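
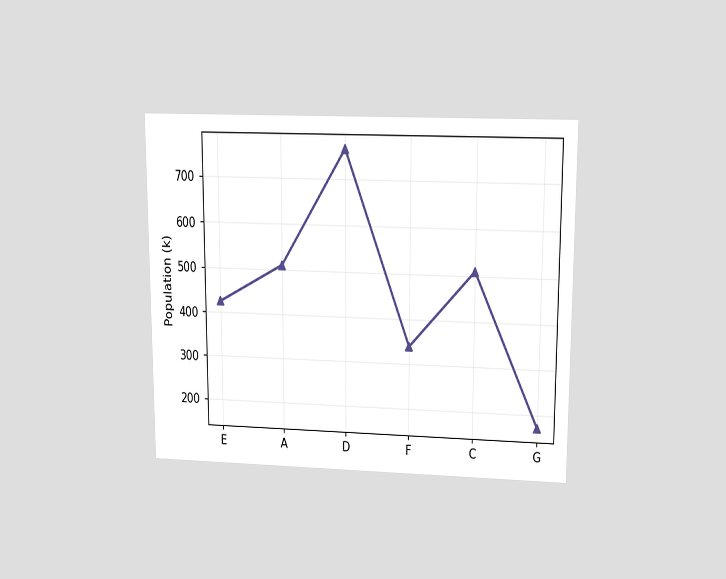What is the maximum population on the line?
The chart is viewed slightly from above. The highest point is at D, and reading across to the y-axis gives 765k.

765k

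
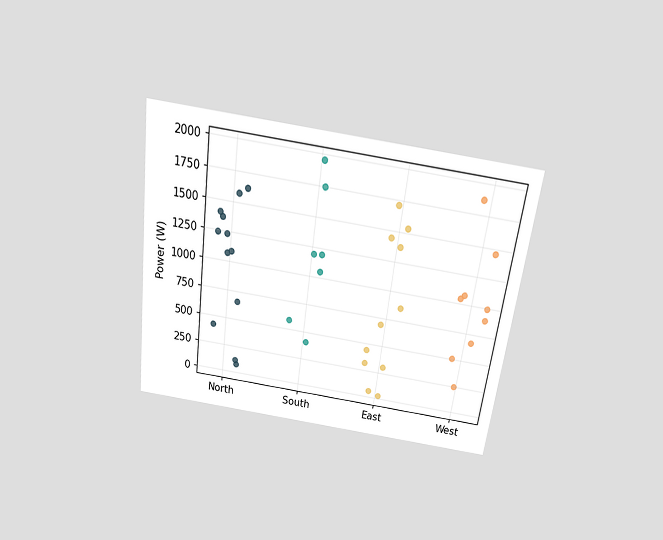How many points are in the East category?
11

The chart is tilted about 7° clockwise and viewed slightly from above. Counting the markers in the East column gives 11.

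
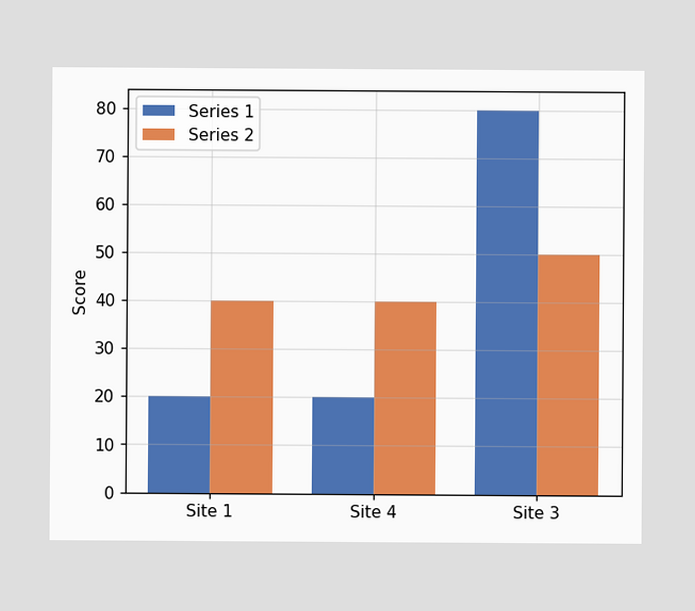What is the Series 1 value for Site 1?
The Series 1 bar at Site 1 reaches 20 on the y-axis.

20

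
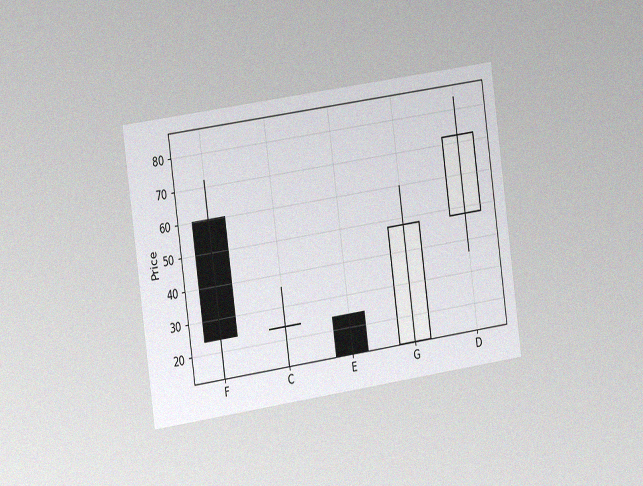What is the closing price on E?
The chart is tilted about 8° counter-clockwise and viewed slightly from the left, with some photo noise. The E candle closes at 12.

12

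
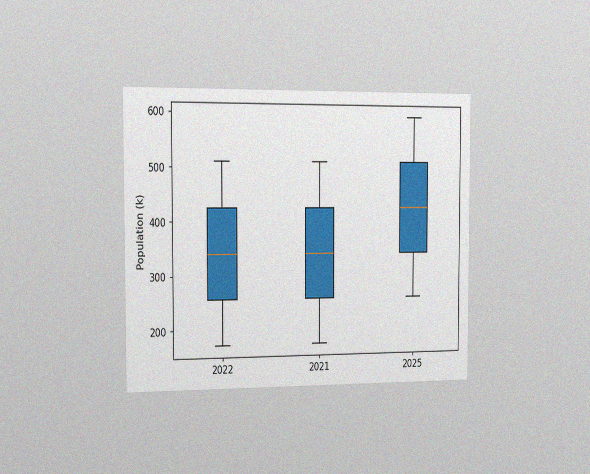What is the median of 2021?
340k

The chart is viewed slightly from the left, with some photo noise. The median line in the 2021 box sits at 340k.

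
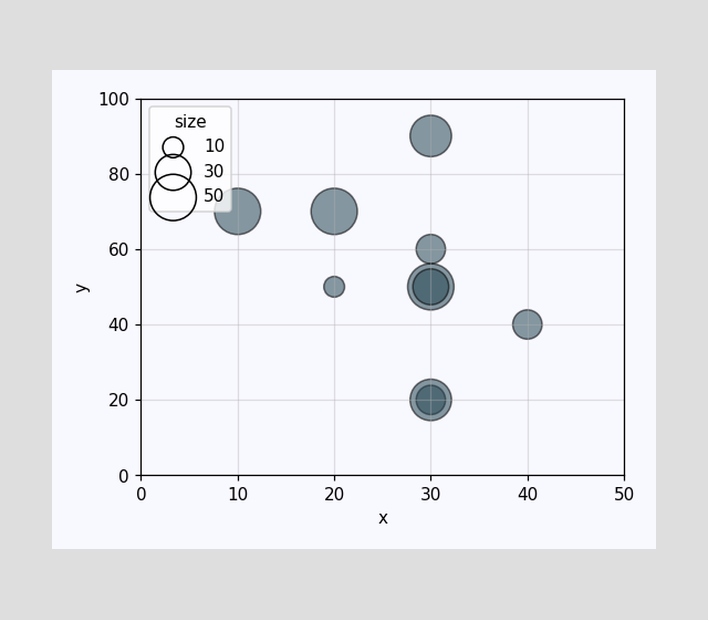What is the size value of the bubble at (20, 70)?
Matching the bubble at (20, 70) against the size legend gives 50.

50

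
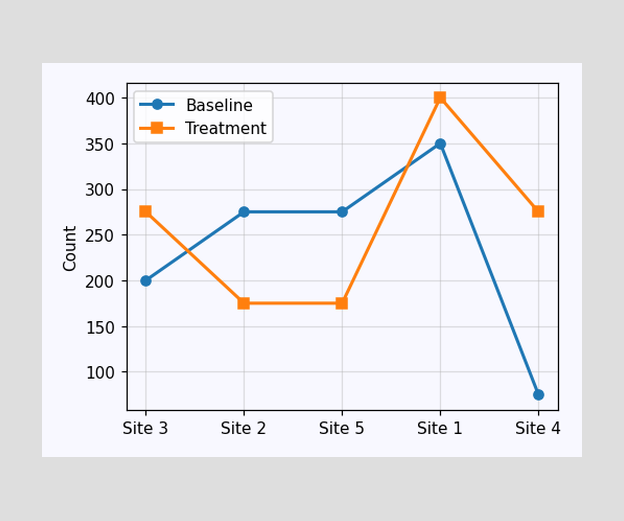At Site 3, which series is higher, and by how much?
Treatment, by 75

At Site 3, Treatment sits above the other line by 75.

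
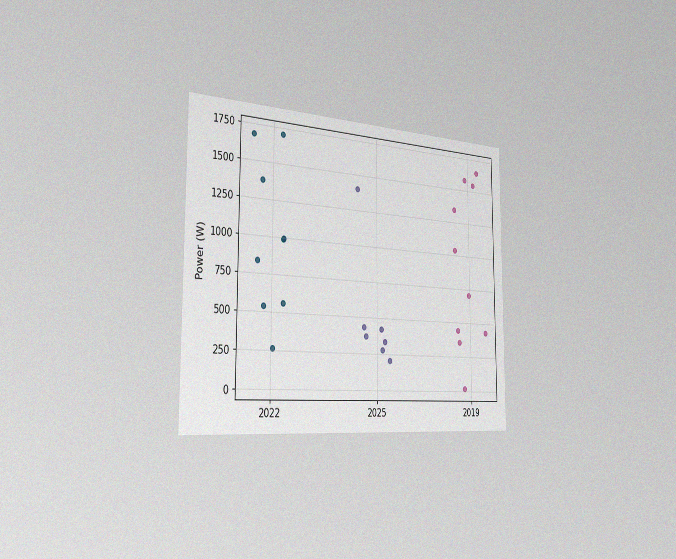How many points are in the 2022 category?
9

The chart is viewed slightly from the left, with some photo noise. Counting the markers in the 2022 column gives 9.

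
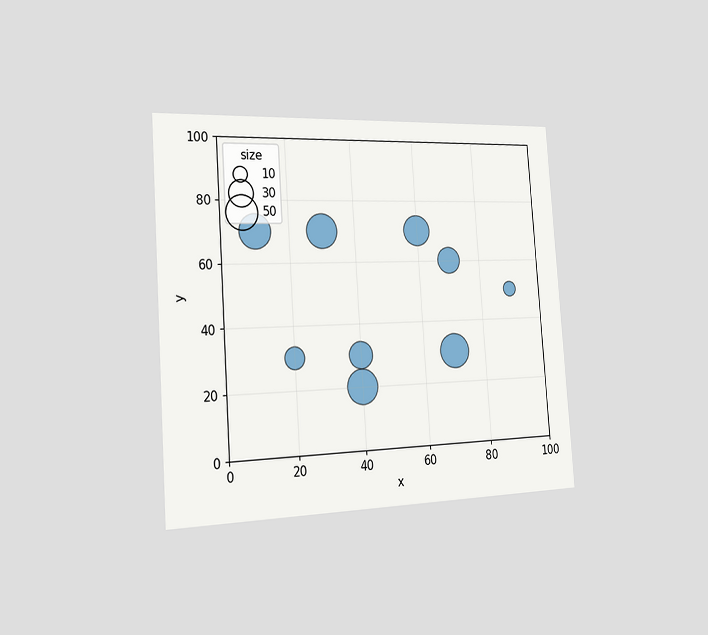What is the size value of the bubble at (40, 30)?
The chart is tilted about 4° counter-clockwise and viewed slightly from the left. Matching the bubble at (40, 30) against the size legend gives 30.

30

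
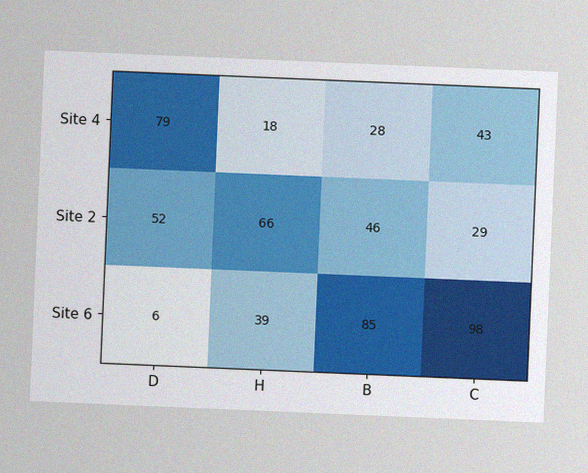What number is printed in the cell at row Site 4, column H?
18

The chart is tilted about 2° clockwise, with some photo noise. The (Site 4, H) cell reads 18.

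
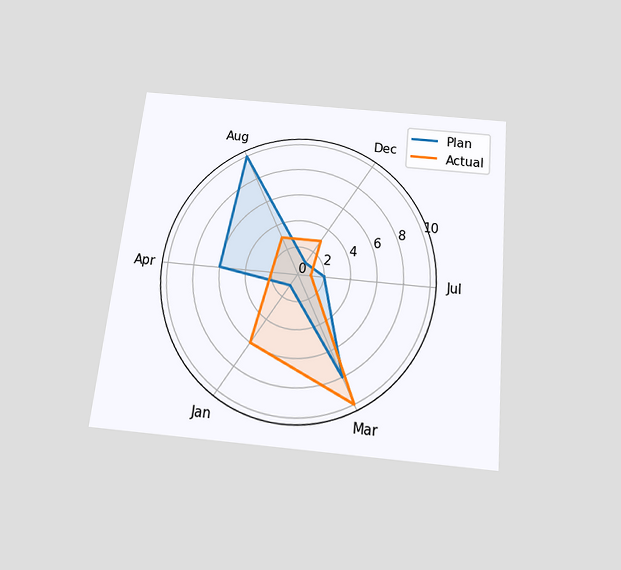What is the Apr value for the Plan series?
The chart is tilted about 6° clockwise and viewed slightly from below. On the Apr axis, Plan reaches 6.

6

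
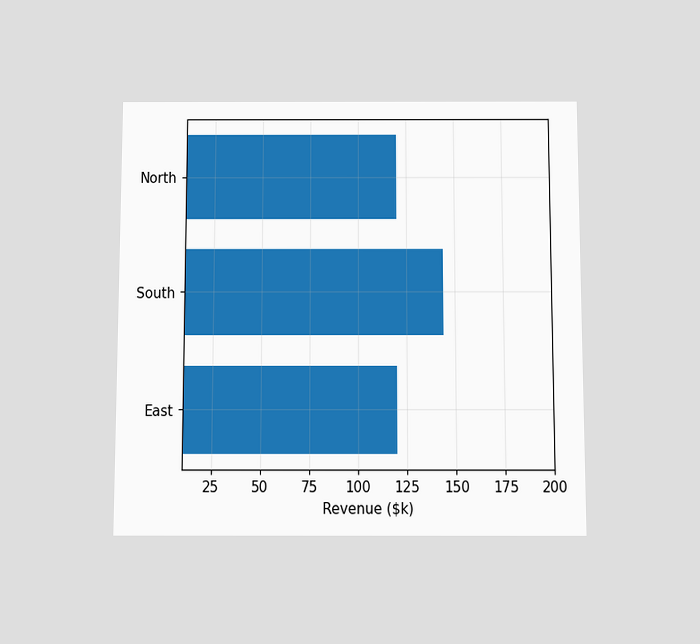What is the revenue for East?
$120k

The chart is viewed slightly from below. Reading along the chart's x-axis, the East bar reaches $120k.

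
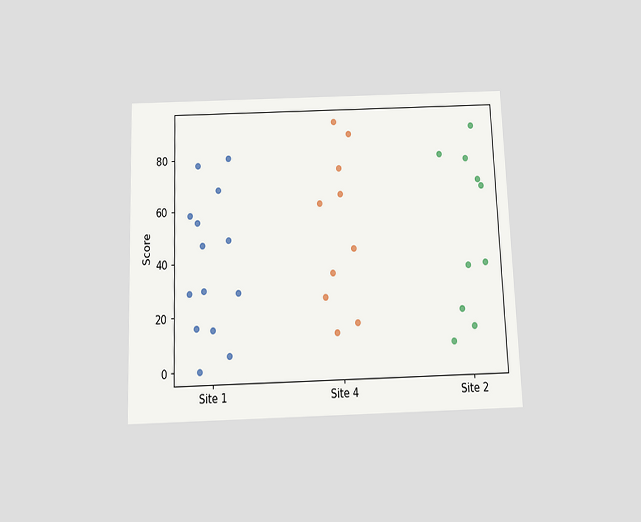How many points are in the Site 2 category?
10

The chart is tilted about 2° counter-clockwise and viewed slightly from below. Counting the markers in the Site 2 column gives 10.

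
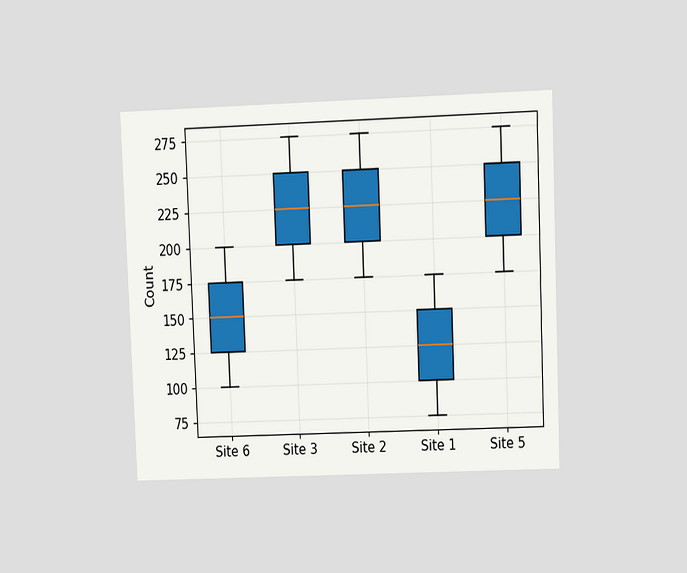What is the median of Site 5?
225

The chart is tilted about 2° counter-clockwise and viewed at a slight angle. The median line in the Site 5 box sits at 225.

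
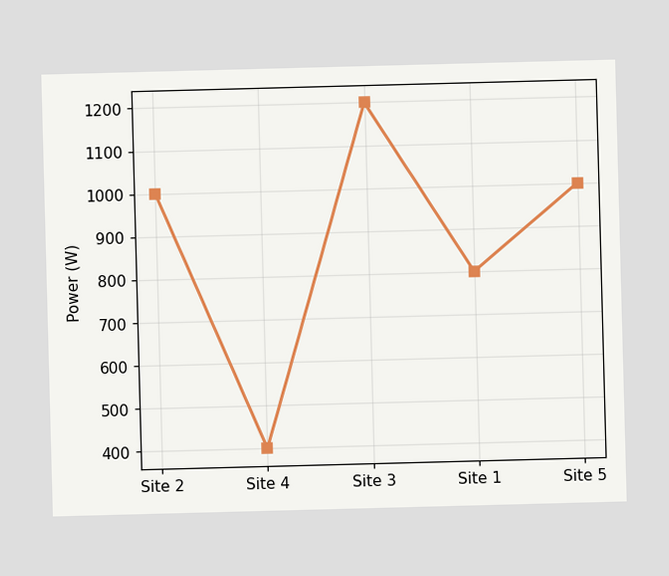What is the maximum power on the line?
The highest point is at Site 3, and reading across to the y-axis gives 1200W.

1200W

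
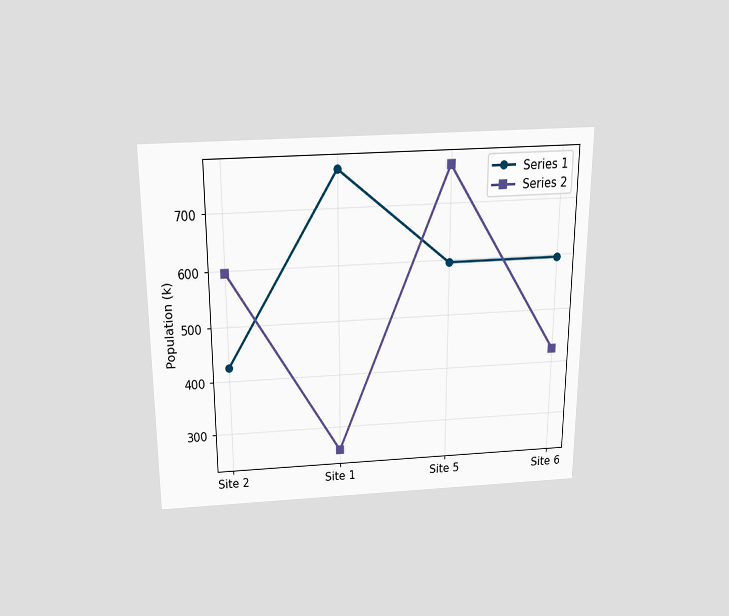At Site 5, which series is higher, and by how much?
Series 2, by 170k

The chart is viewed slightly from above. At Site 5, Series 2 sits above the other line by 170k.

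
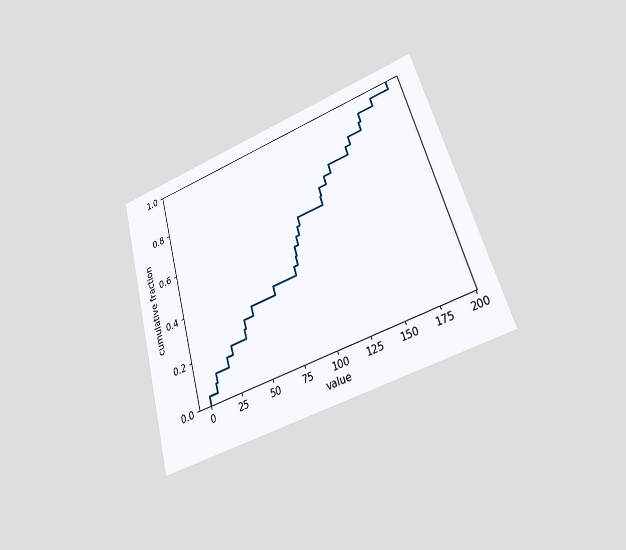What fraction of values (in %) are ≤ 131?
76%

The chart is tilted about 16° counter-clockwise and viewed at a slight angle. At x=131 the ECDF step is at 76%.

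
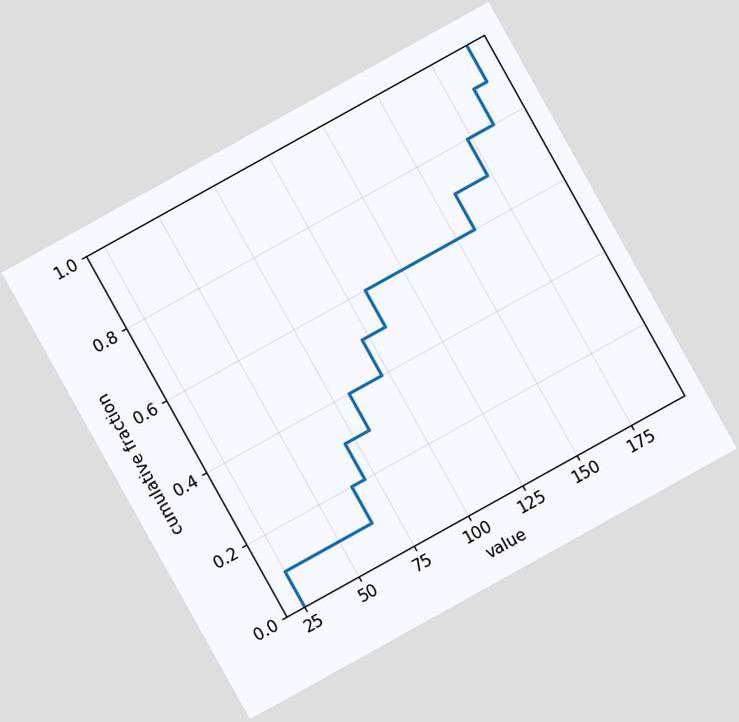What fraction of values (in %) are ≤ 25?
10%

The chart is tilted about 29° counter-clockwise. At x=25 the ECDF step is at 10%.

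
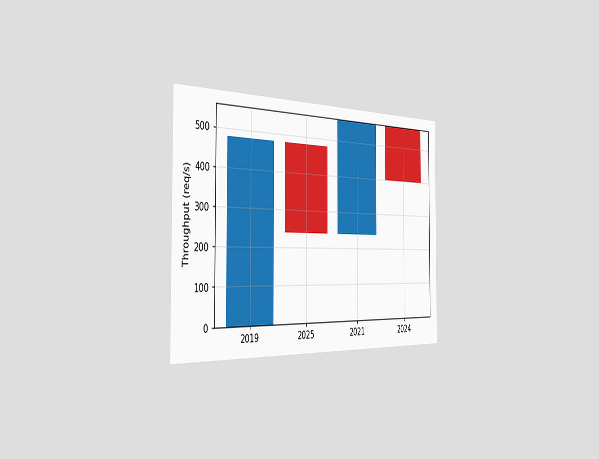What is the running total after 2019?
480req/s

The chart is viewed slightly from the left. After 2019 the running total reaches 480req/s.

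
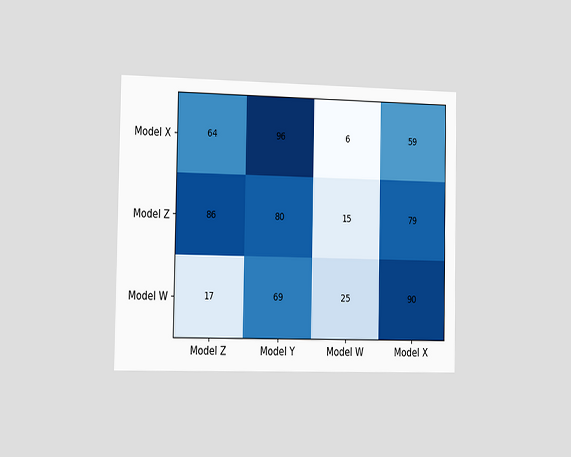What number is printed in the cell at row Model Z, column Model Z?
86

The chart is viewed slightly from the left. The (Model Z, Model Z) cell reads 86.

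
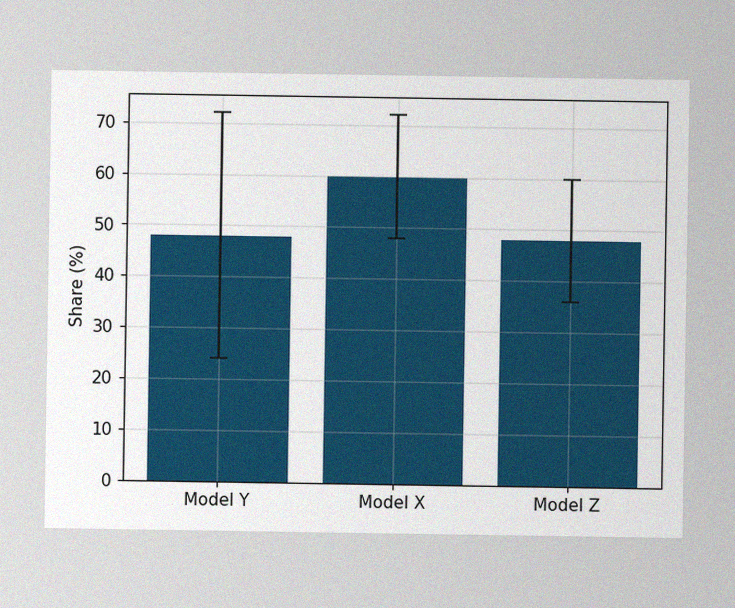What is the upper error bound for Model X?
The image has some photo noise and uneven lighting. The Model X bar's upper whisker reaches 72%.

72%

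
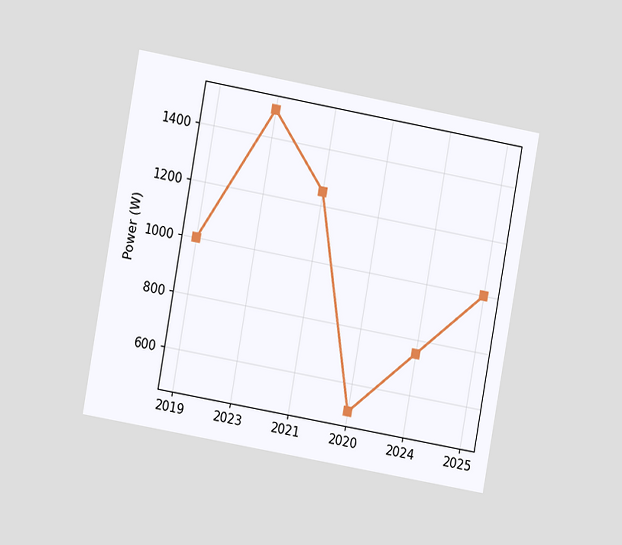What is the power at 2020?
The chart is tilted about 10° clockwise and viewed at a slight angle. At 2020, the line is at 500W.

500W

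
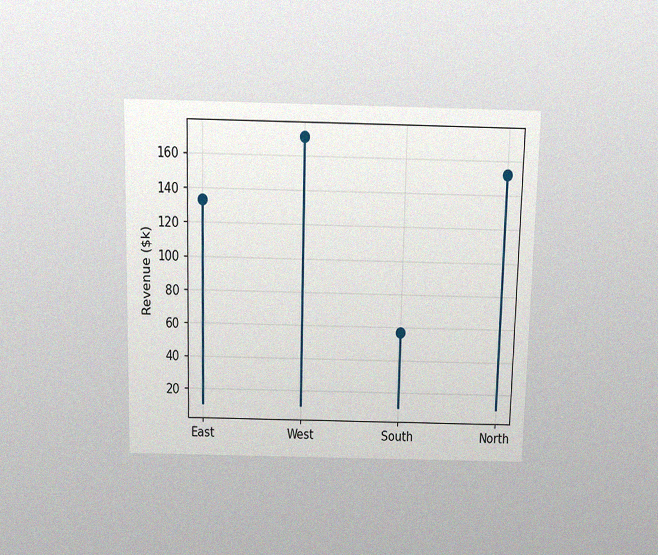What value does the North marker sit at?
$152k

The chart is viewed slightly from above, with some photo noise. The North marker sits at $152k.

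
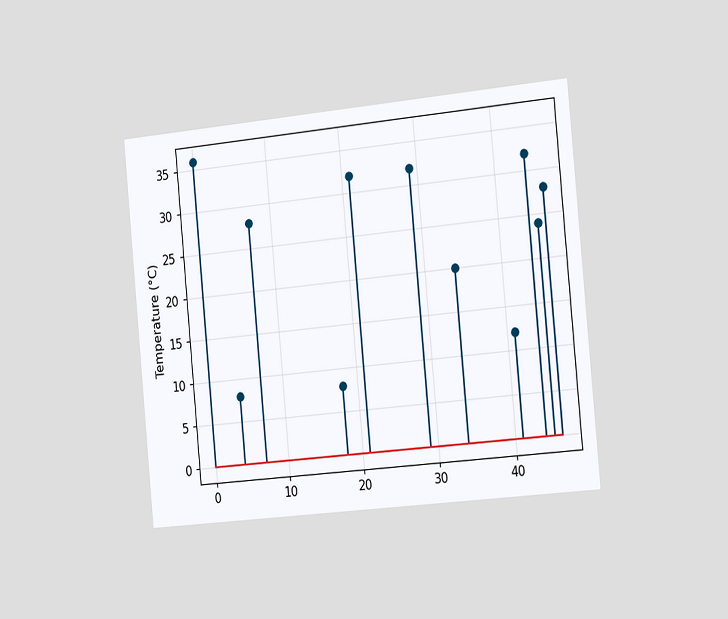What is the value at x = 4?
The chart is tilted about 5° counter-clockwise and viewed slightly from the right. The stem at x=4 reaches 8°C.

8°C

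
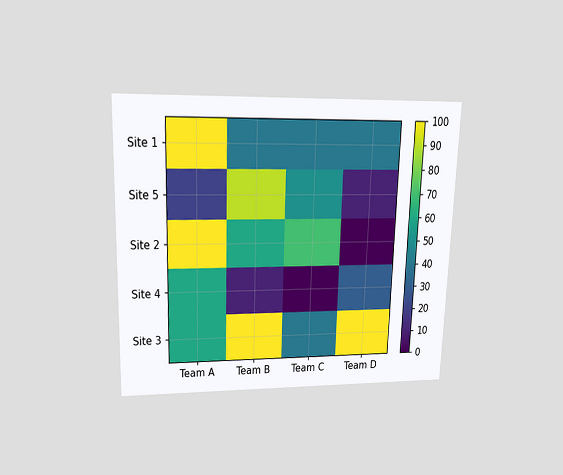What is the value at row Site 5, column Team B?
90

The chart is viewed slightly from above. Matching cell (Site 5, Team B) against the colorbar gives 90.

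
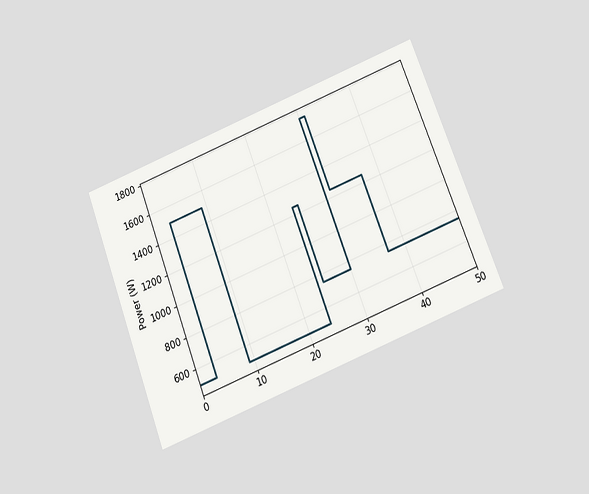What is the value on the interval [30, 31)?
1750W

The chart is tilted about 21° counter-clockwise and viewed slightly from below. On [30, 31) the step sits at 1750W.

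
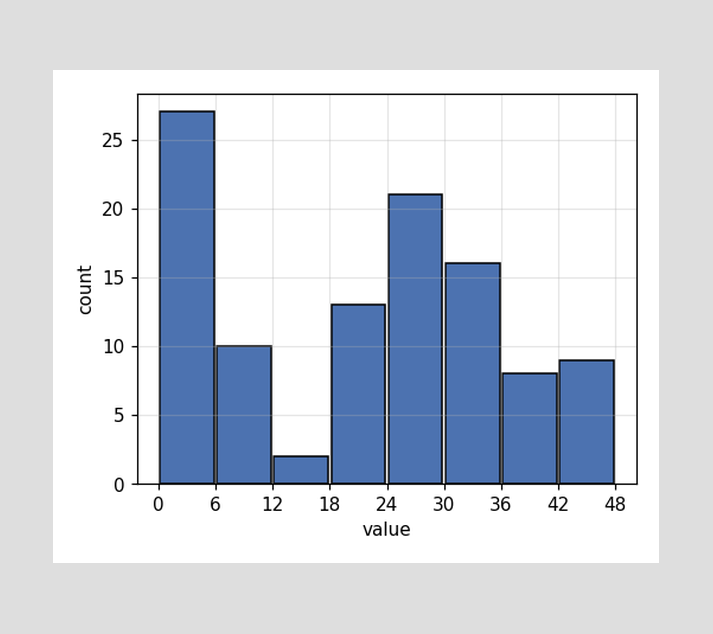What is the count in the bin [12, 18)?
2

The [12, 18) bin has height 2.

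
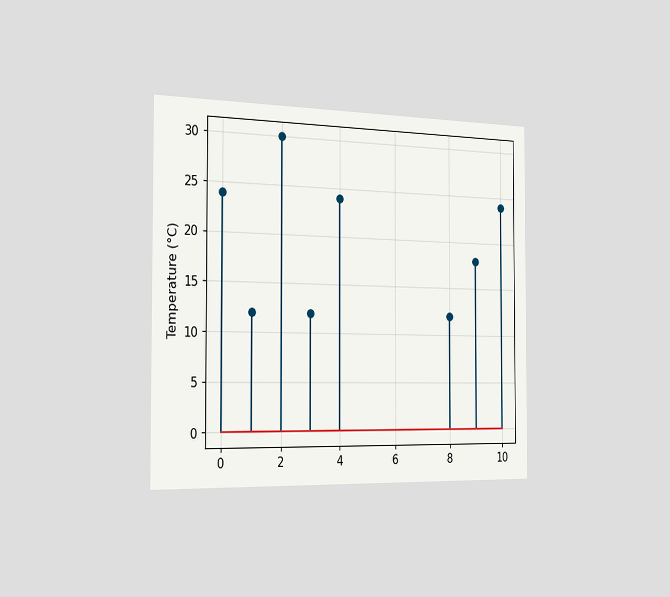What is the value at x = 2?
30°C

The chart is viewed slightly from the left. The stem at x=2 reaches 30°C.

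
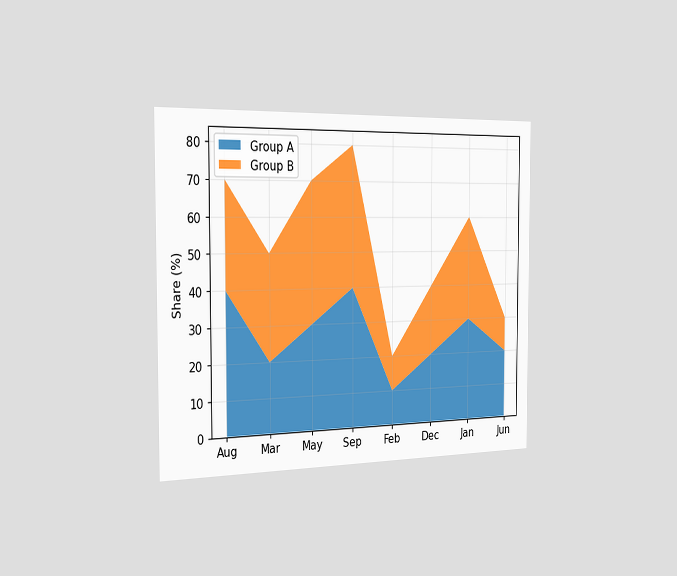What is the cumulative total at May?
70%

The chart is viewed slightly from the left. The stacked total at May reaches 70%.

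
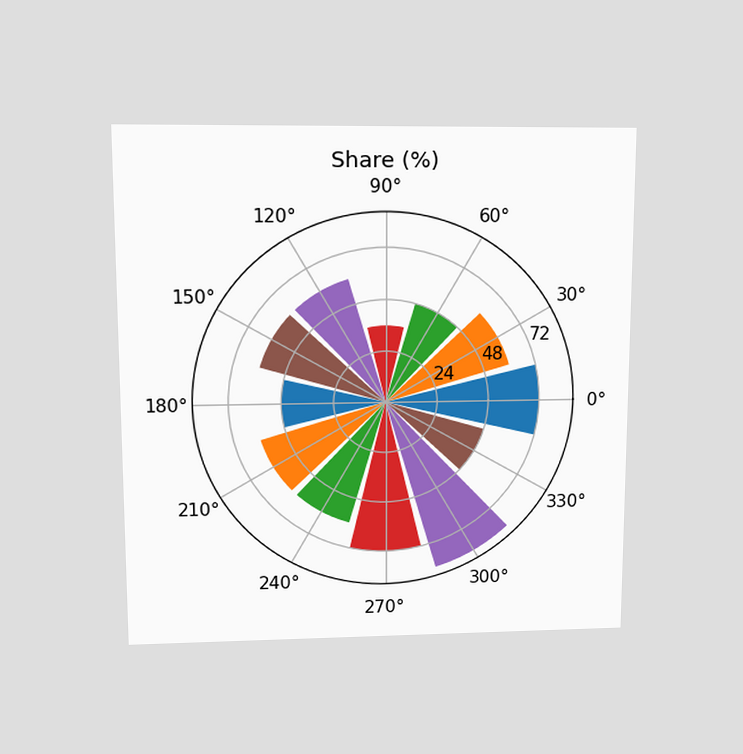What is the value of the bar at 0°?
The chart is viewed slightly from above. The bar at 0° reaches 72% on the radial axis.

72%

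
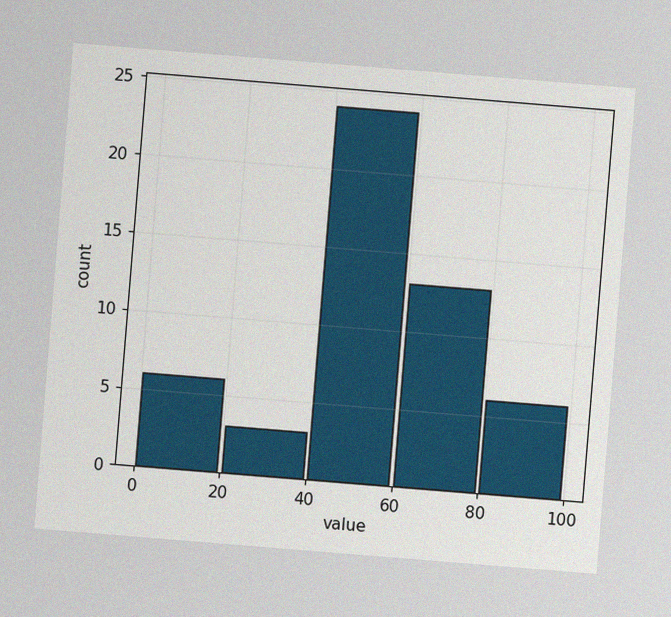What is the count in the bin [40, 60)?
24

The chart is tilted about 5° clockwise, with some photo noise. The [40, 60) bin has height 24.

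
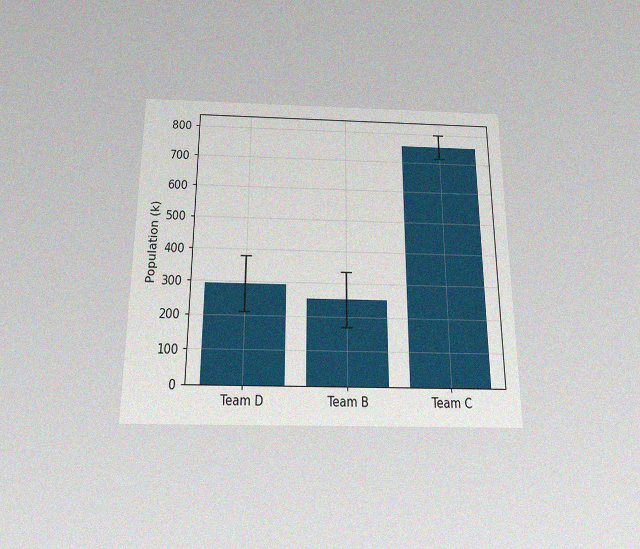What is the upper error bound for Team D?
378k

The chart is viewed slightly from below, with some photo noise. The Team D bar's upper whisker reaches 378k.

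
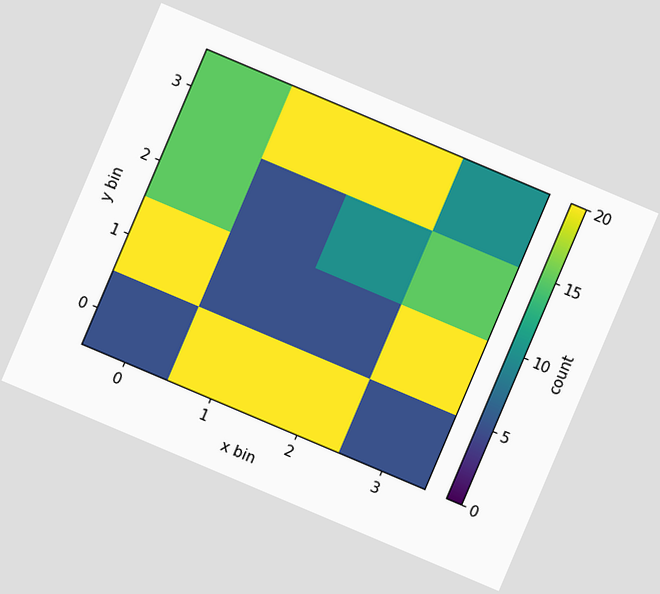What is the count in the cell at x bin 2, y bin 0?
20

The chart is tilted about 23° clockwise. Matching the cell (2, 0) against the colorbar gives 20.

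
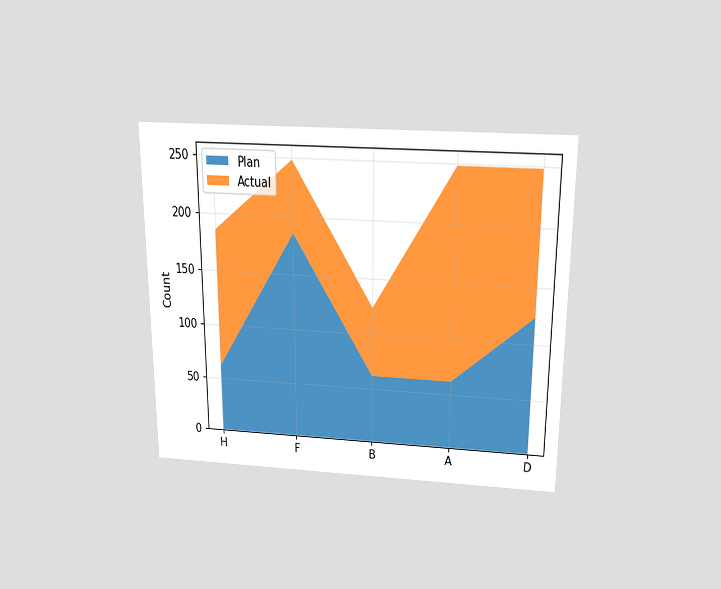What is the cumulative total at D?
248

The chart is viewed slightly from above. The stacked total at D reaches 248.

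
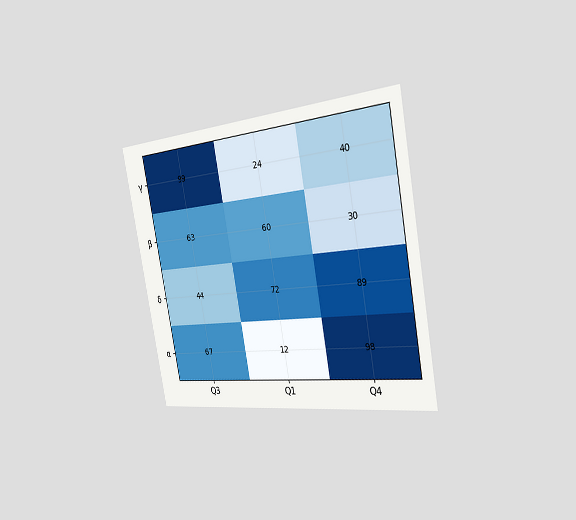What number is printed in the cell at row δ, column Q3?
44

The chart is tilted about 11° counter-clockwise and viewed slightly from the right. The (δ, Q3) cell reads 44.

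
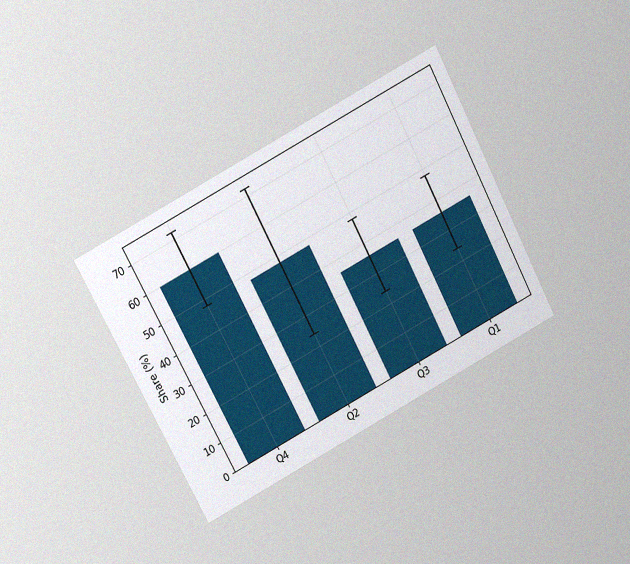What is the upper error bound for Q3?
The chart is tilted about 28° counter-clockwise and viewed slightly from above, with some photo noise. The Q3 bar's upper whisker reaches 48%.

48%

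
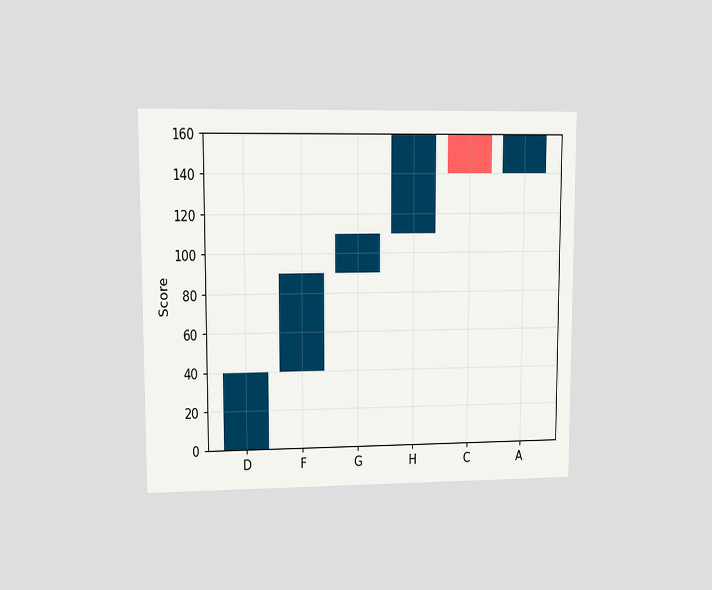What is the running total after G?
The chart is viewed at a slight angle. After G the running total reaches 110.

110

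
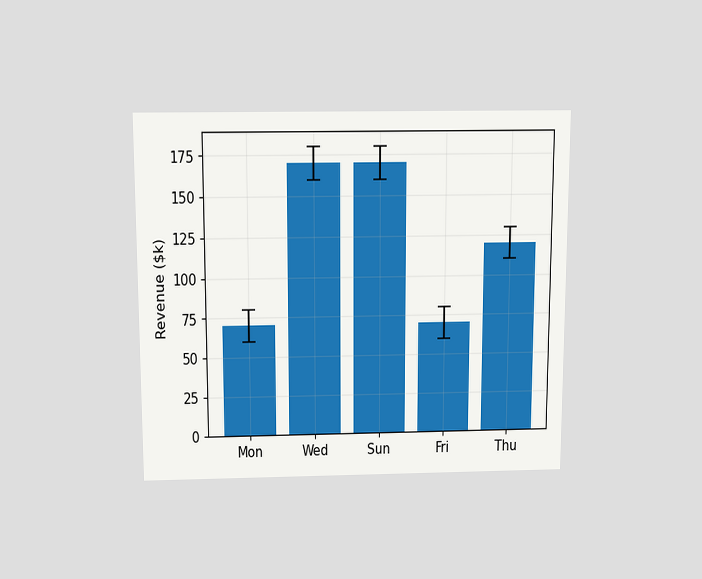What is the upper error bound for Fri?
The chart is viewed slightly from above. The Fri bar's upper whisker reaches $80k.

$80k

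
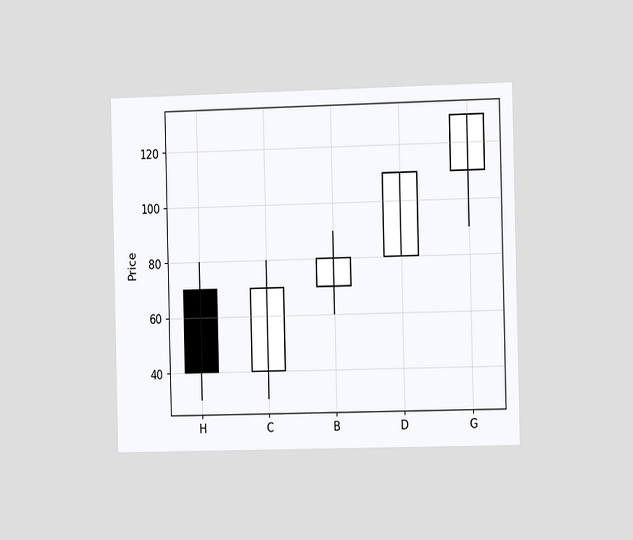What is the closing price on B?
The chart is viewed slightly from the right. The B candle closes at 80.

80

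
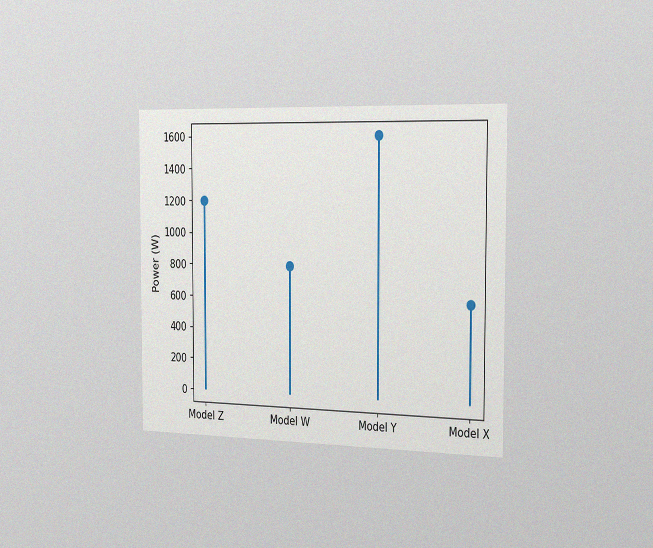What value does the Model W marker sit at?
800W

The chart is viewed slightly from the right, with some photo noise. The Model W marker sits at 800W.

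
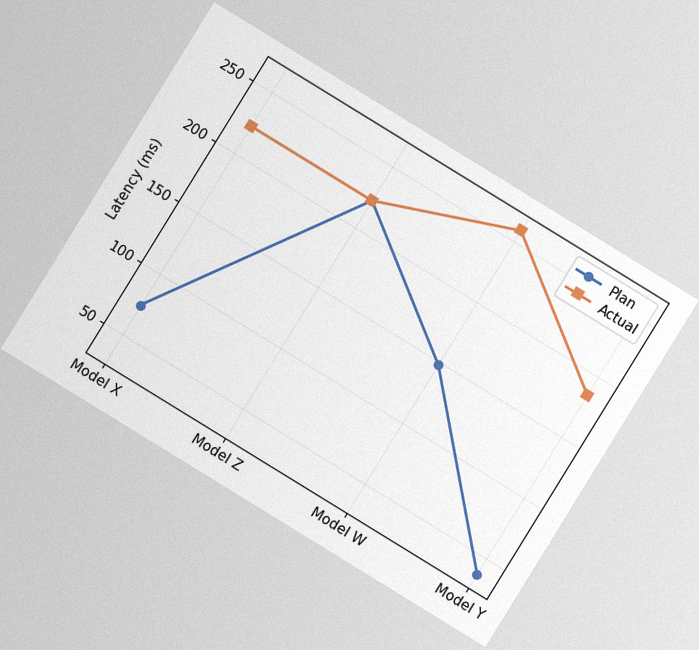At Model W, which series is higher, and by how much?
The chart is tilted about 32° clockwise, with some photo noise. At Model W, Actual sits above the other line by 111ms.

Actual, by 111ms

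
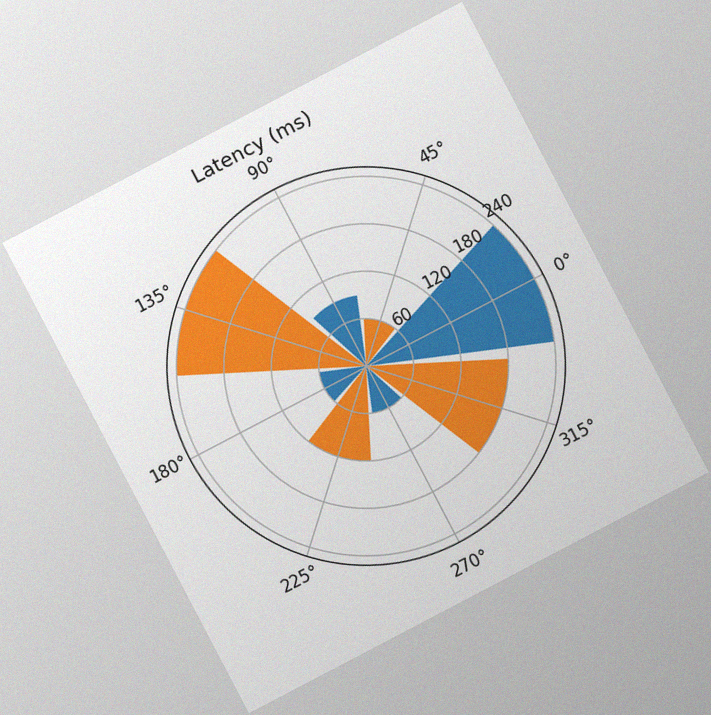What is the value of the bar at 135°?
The chart is tilted about 28° counter-clockwise, with some photo noise. The bar at 135° reaches 240ms on the radial axis.

240ms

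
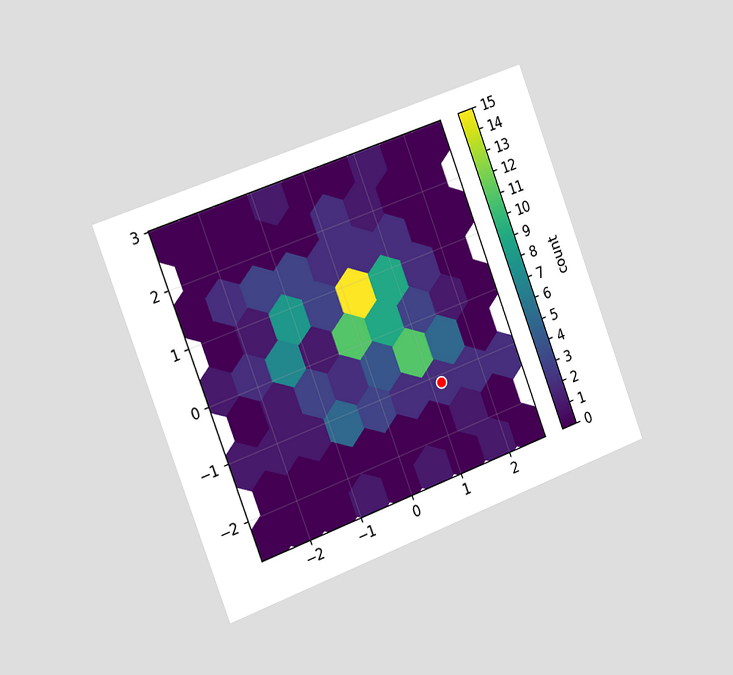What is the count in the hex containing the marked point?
The chart is tilted about 21° counter-clockwise and viewed slightly from the left. The marked hex reads 2 on the colorbar.

2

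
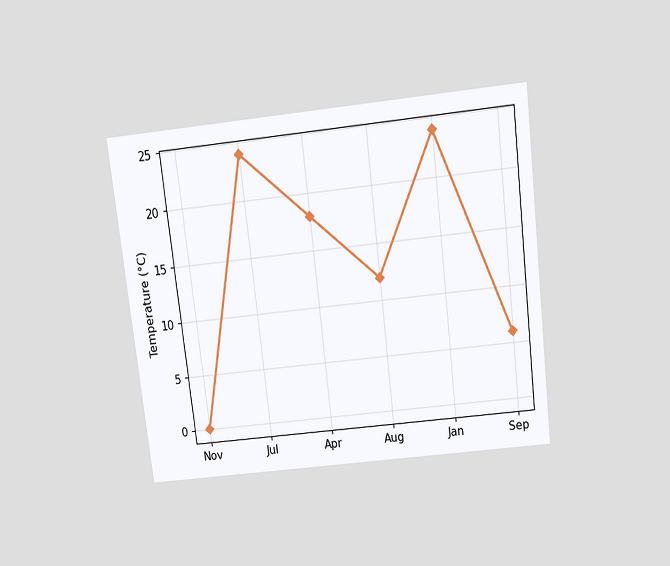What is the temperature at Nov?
The chart is tilted about 7° counter-clockwise and viewed slightly from above. At Nov, the line is at 0°C.

0°C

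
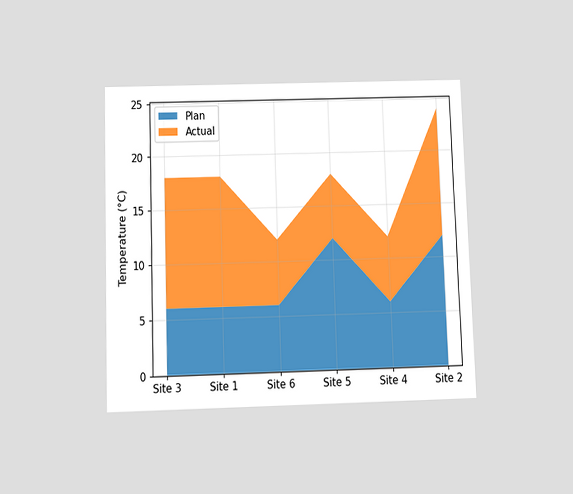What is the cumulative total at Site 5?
18°C

The chart is viewed slightly from below. The stacked total at Site 5 reaches 18°C.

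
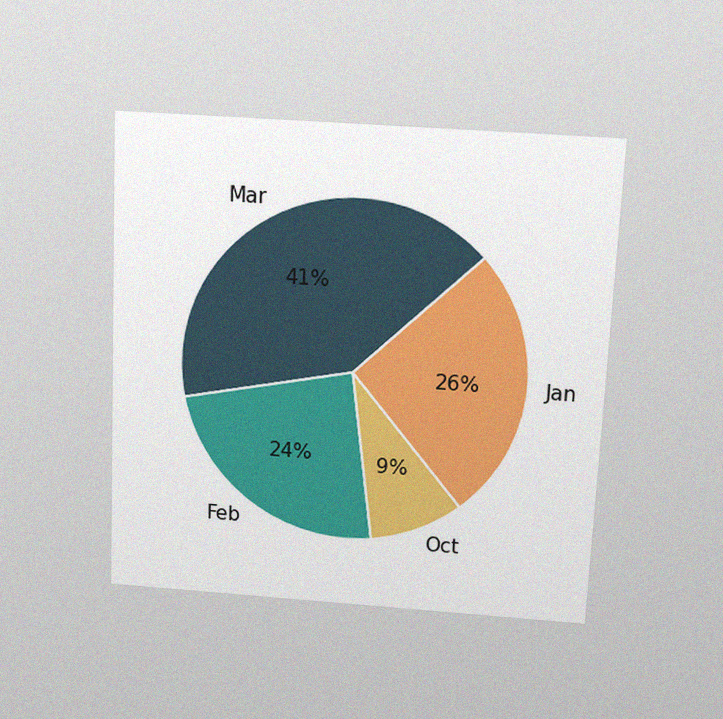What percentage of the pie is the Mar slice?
The chart is tilted about 3° clockwise and viewed slightly from above, with some photo noise. The Mar slice takes up 41% of the pie.

41%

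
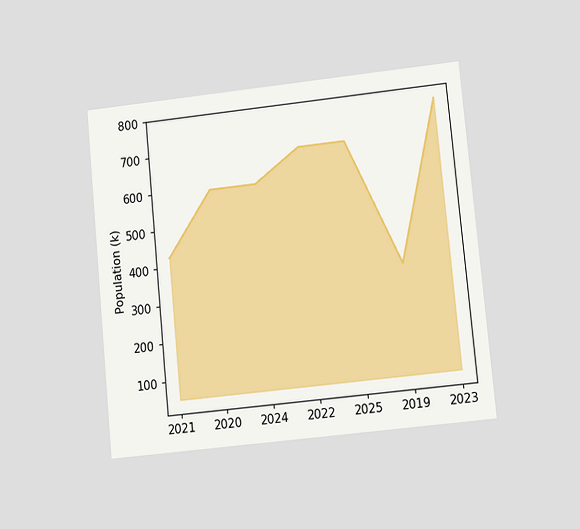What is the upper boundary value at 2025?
The chart is tilted about 6° counter-clockwise and viewed at a slight angle. At 2025 the upper boundary is at 680k.

680k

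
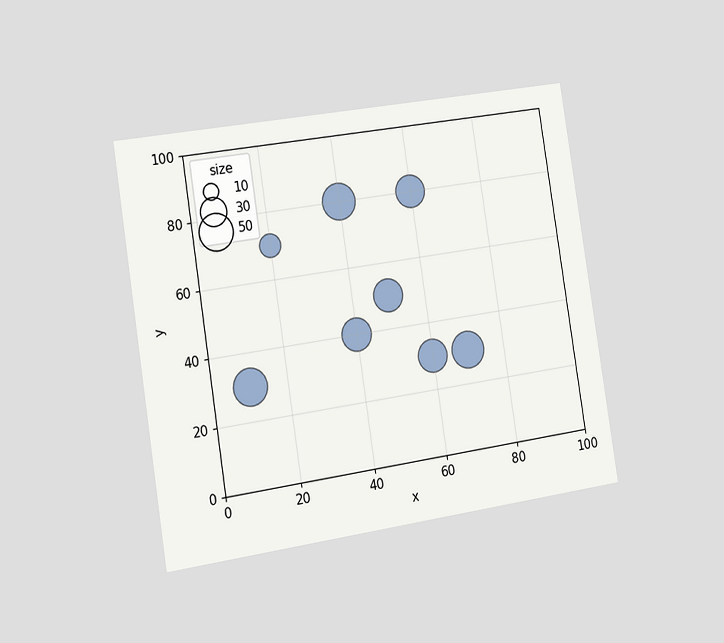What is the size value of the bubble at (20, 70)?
20

The chart is tilted about 9° counter-clockwise and viewed slightly from the left. Matching the bubble at (20, 70) against the size legend gives 20.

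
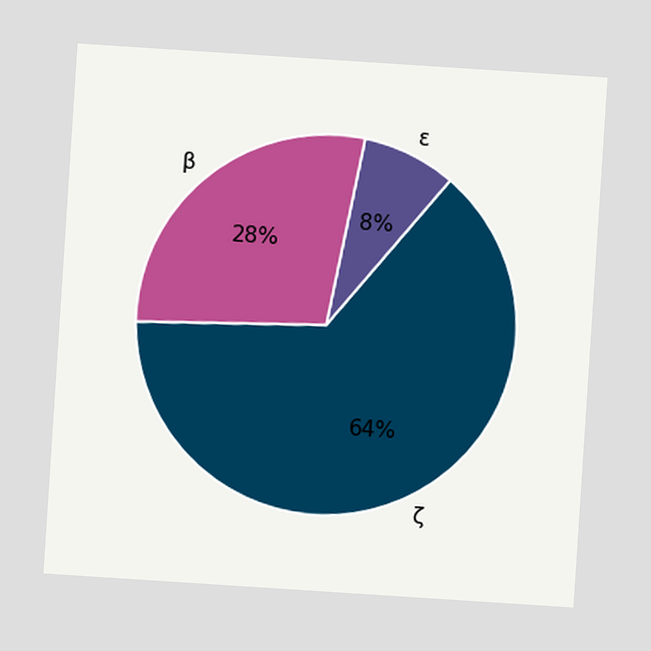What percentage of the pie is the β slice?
The chart is tilted about 4° clockwise. The β slice takes up 28% of the pie.

28%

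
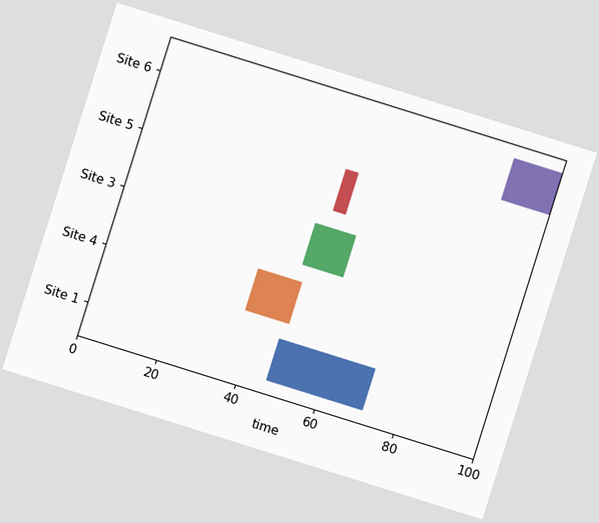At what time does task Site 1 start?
47

The chart is tilted about 17° clockwise. The Site 1 bar begins at t=47.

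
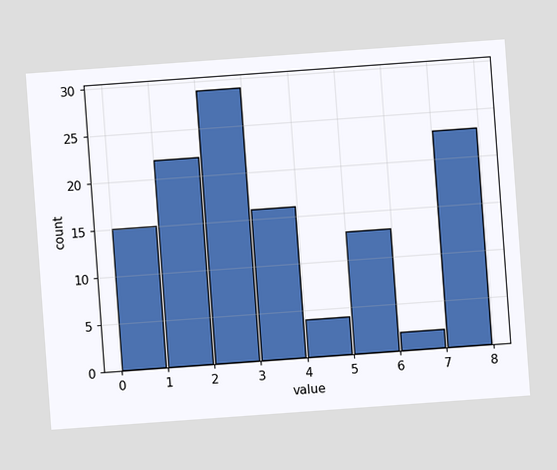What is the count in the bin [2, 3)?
The chart is tilted about 4° counter-clockwise. The [2, 3) bin has height 29.

29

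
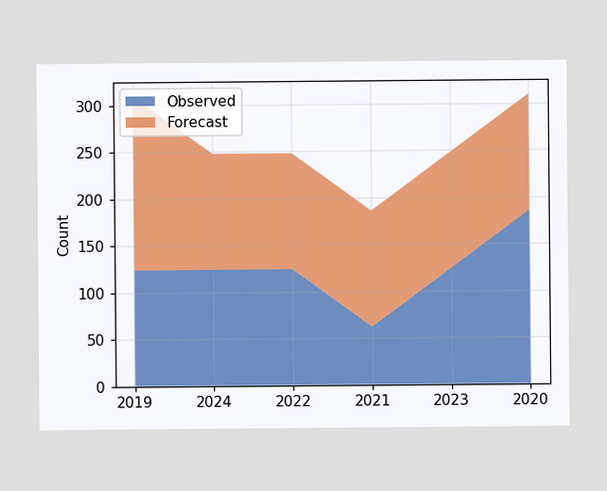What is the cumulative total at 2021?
186

The stacked total at 2021 reaches 186.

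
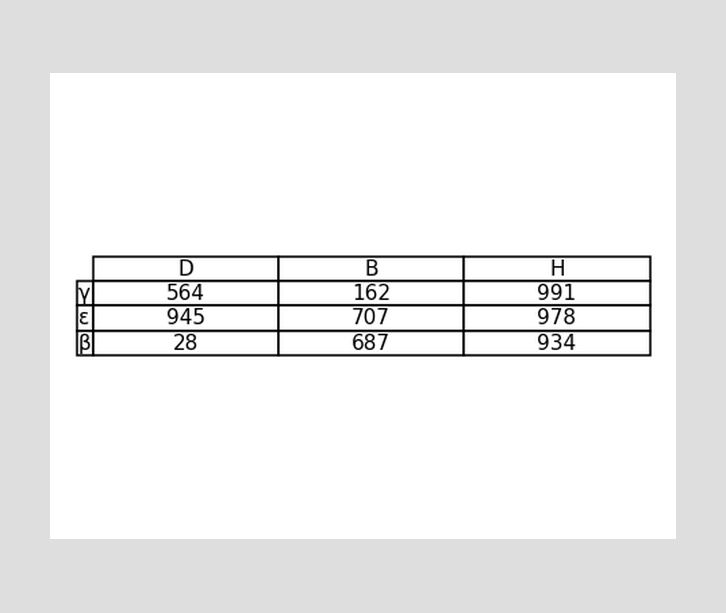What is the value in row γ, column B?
The (γ, B) cell reads 162.

162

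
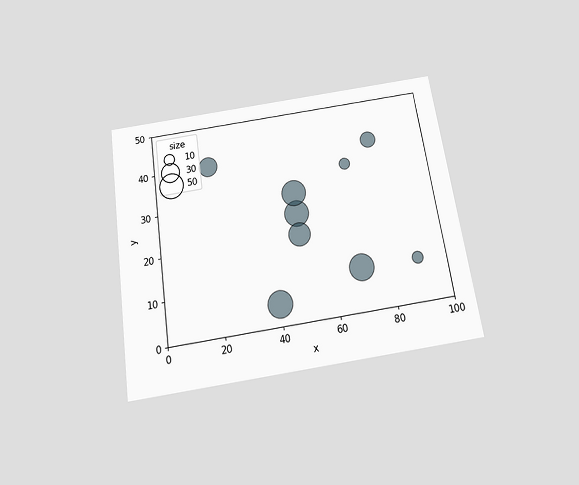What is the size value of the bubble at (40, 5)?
The chart is tilted about 8° counter-clockwise and viewed slightly from below. Matching the bubble at (40, 5) against the size legend gives 50.

50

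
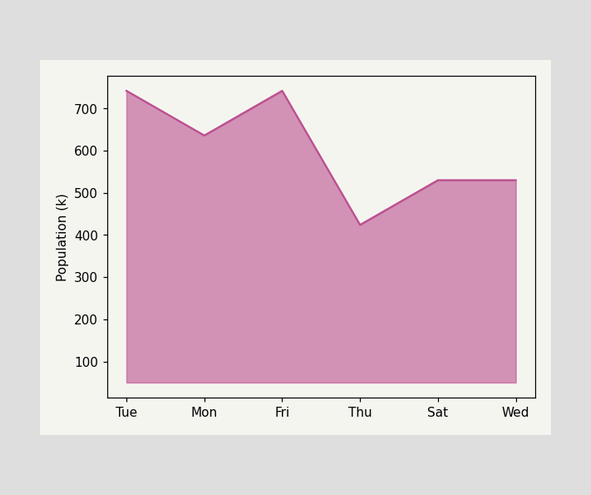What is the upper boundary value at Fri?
At Fri the upper boundary is at 742k.

742k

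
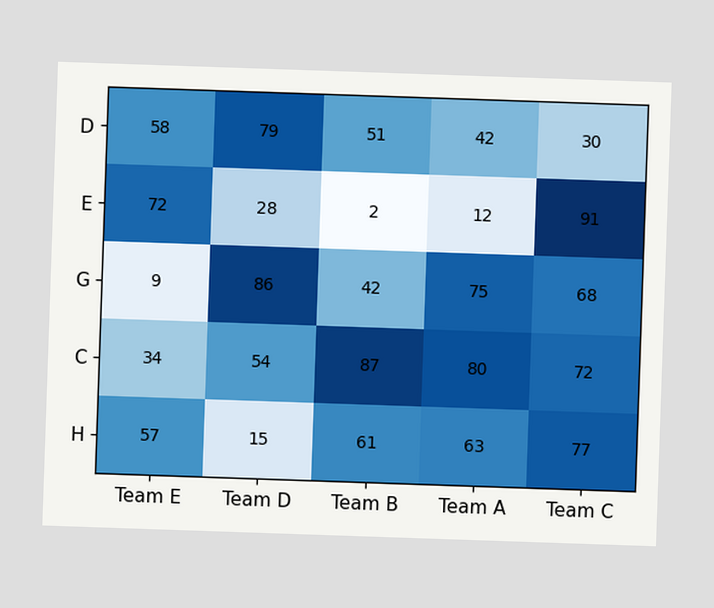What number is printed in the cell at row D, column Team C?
The (D, Team C) cell reads 30.

30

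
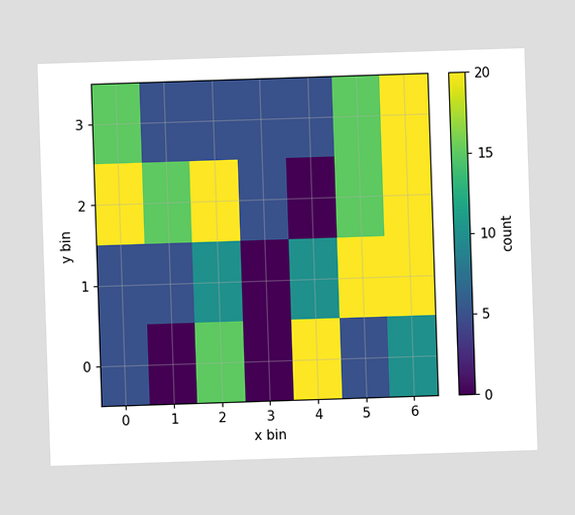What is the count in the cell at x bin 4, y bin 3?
Matching the cell (4, 3) against the colorbar gives 5.

5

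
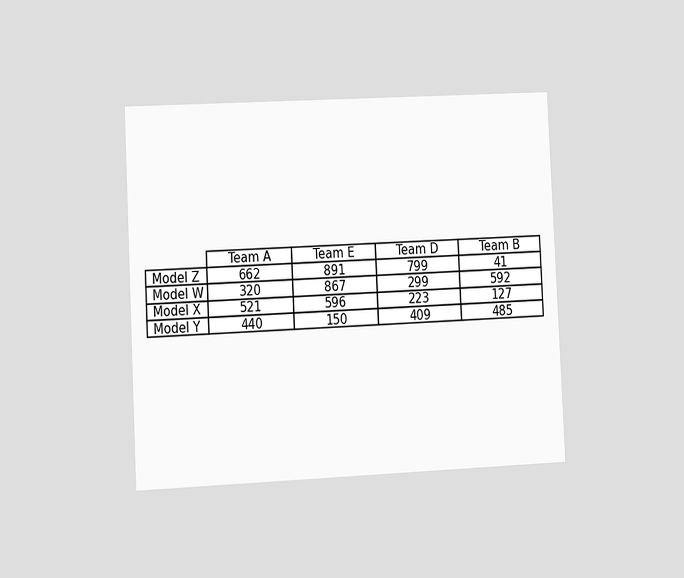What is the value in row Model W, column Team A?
320

The chart is tilted about 3° counter-clockwise and viewed at a slight angle. The (Model W, Team A) cell reads 320.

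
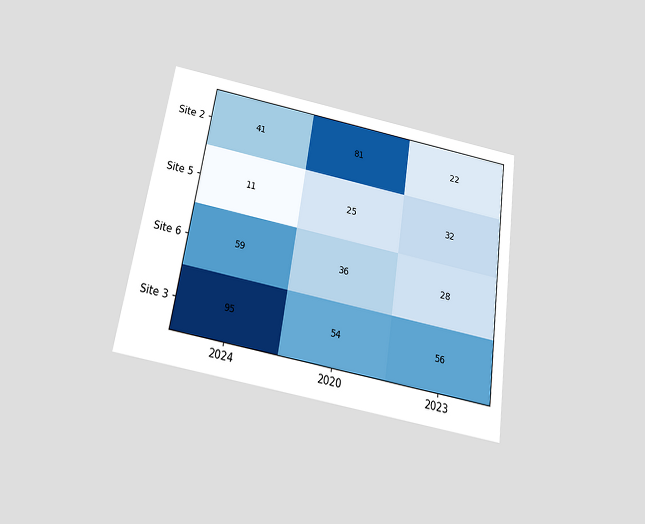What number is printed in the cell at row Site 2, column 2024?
41

The chart is tilted about 9° clockwise and viewed slightly from below. The (Site 2, 2024) cell reads 41.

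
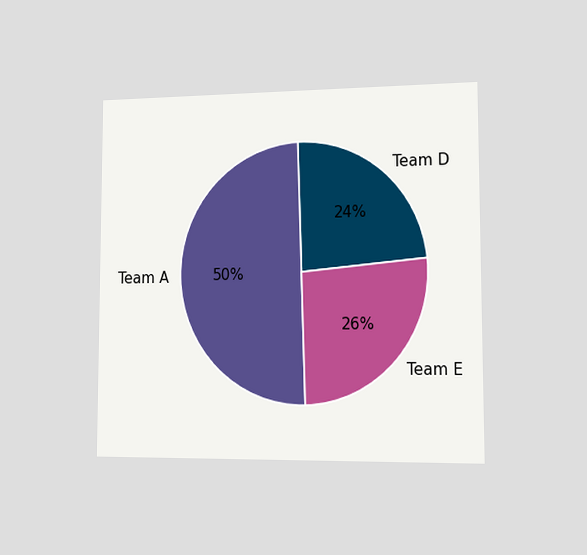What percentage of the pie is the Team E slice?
The chart is viewed slightly from the right. The Team E slice takes up 26% of the pie.

26%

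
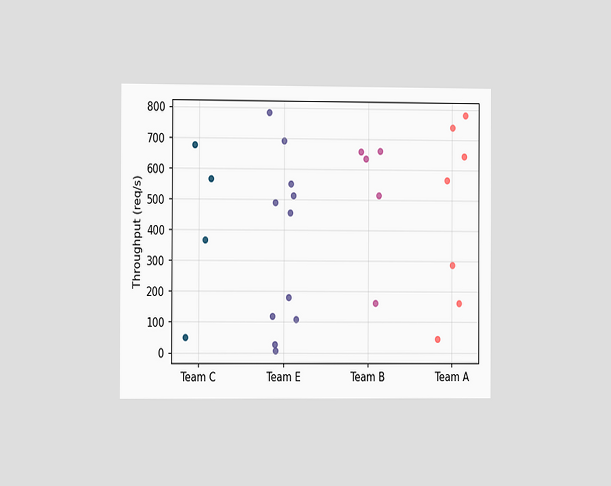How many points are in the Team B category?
5

The chart is viewed slightly from the left. Counting the markers in the Team B column gives 5.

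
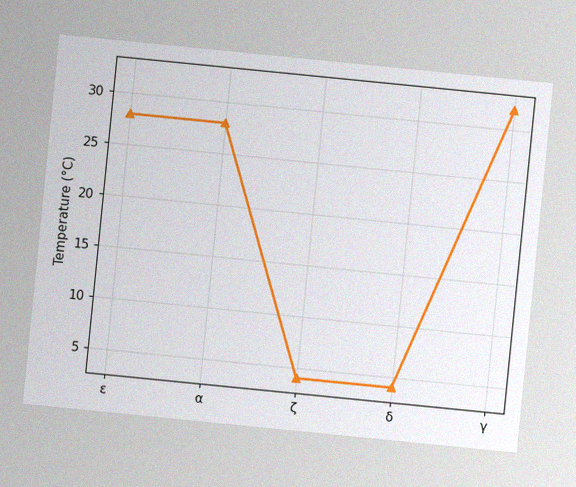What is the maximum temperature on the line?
The chart is tilted about 6° clockwise, with some photo noise. The highest point is at γ, and reading across to the y-axis gives 32°C.

32°C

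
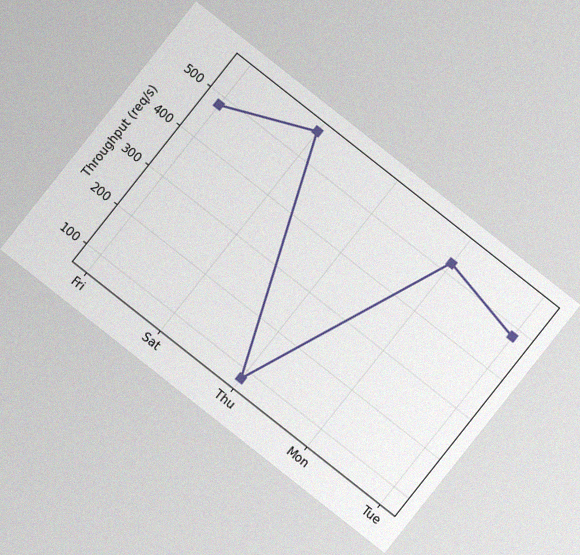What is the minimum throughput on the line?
80req/s

The chart is tilted about 38° clockwise, with some photo noise. The lowest point is at Thu, and reading across to the y-axis gives 80req/s.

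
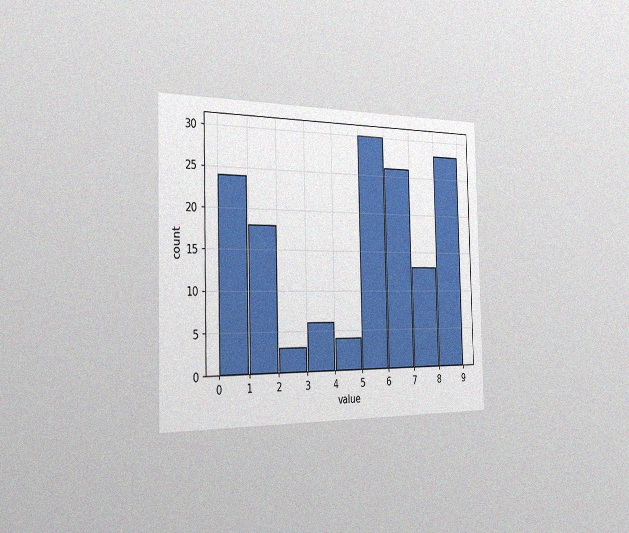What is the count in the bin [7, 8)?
The chart is viewed slightly from the left, with some photo noise. The [7, 8) bin has height 13.

13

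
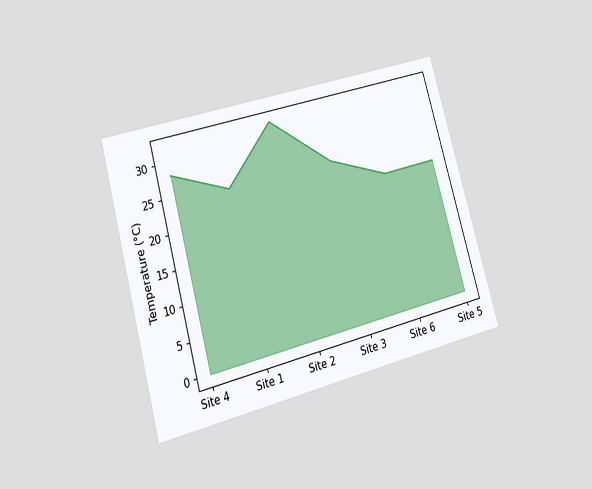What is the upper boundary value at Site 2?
The chart is tilted about 15° counter-clockwise and viewed at a slight angle. At Site 2 the upper boundary is at 32°C.

32°C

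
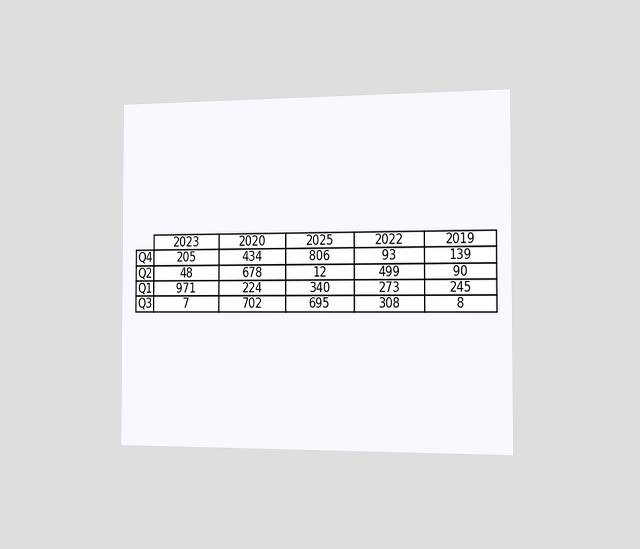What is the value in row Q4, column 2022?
93

The chart is viewed slightly from the right. The (Q4, 2022) cell reads 93.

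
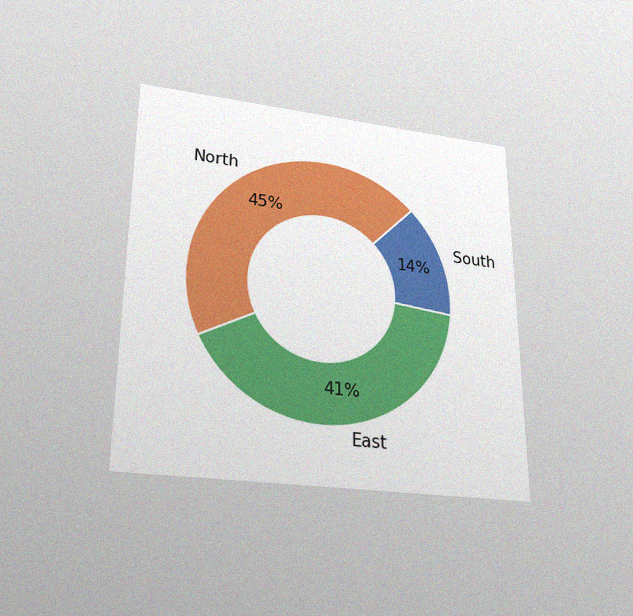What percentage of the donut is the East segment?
41%

The chart is viewed slightly from below, with some photo noise. The East segment takes up 41% of the ring.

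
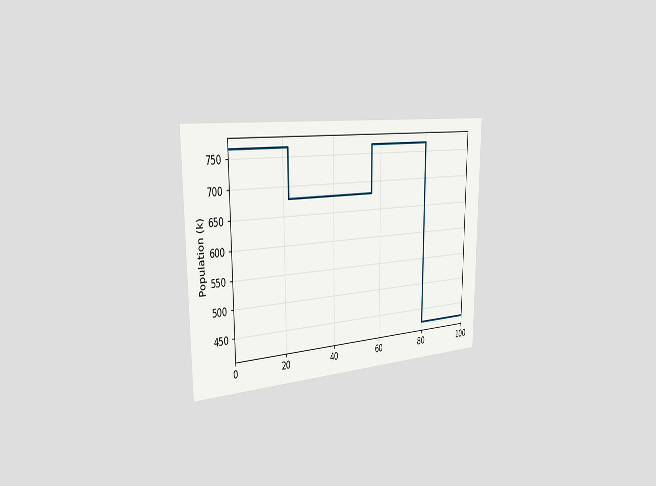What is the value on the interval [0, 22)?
765k

The chart is viewed slightly from the left. On [0, 22) the step sits at 765k.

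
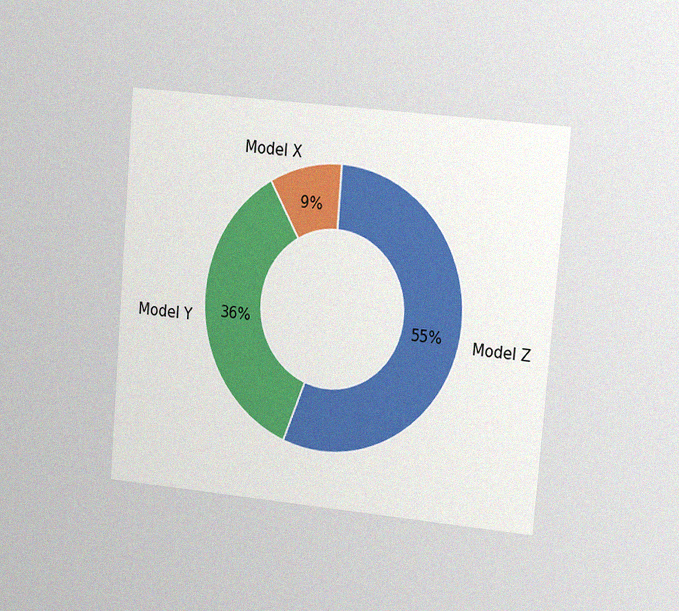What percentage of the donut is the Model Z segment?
The chart is tilted about 5° clockwise and viewed slightly from the right, with some photo noise. The Model Z segment takes up 55% of the ring.

55%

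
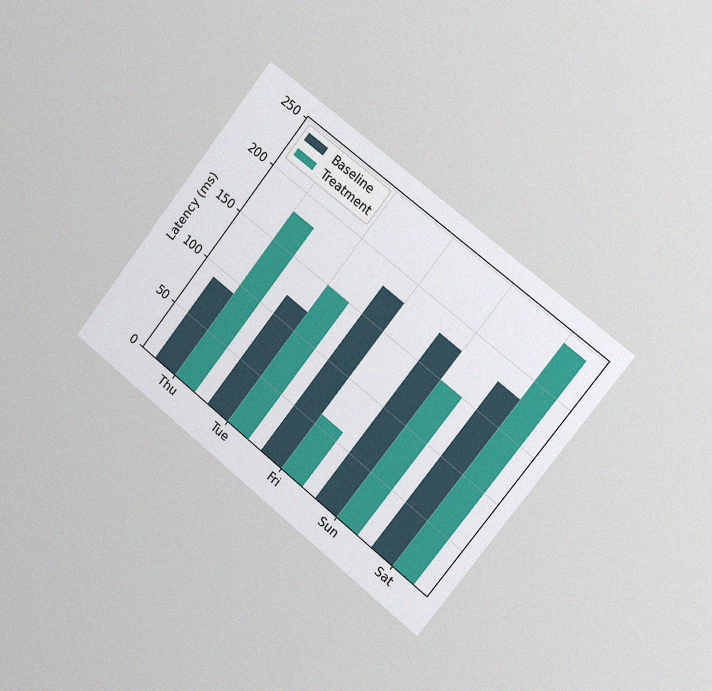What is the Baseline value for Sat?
180ms

The chart is tilted about 38° clockwise and viewed slightly from the right, with some photo noise. The Baseline bar at Sat reaches 180ms on the y-axis.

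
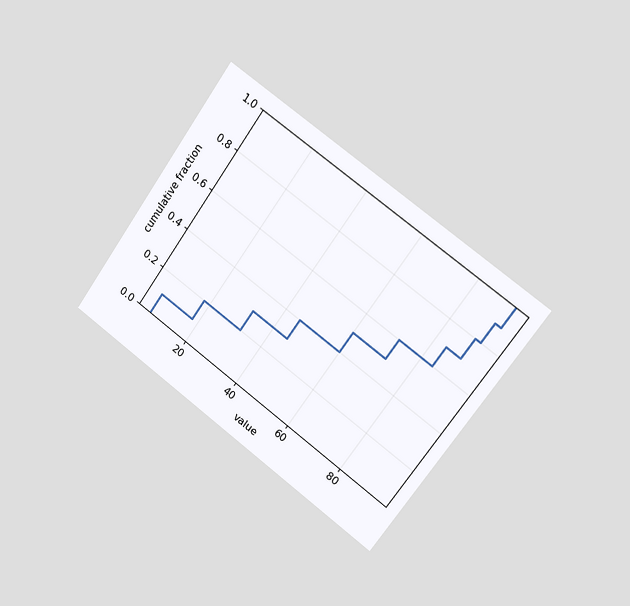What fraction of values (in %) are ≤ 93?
The chart is tilted about 36° clockwise and viewed slightly from the right. At x=93 the ECDF step is at 100%.

100%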